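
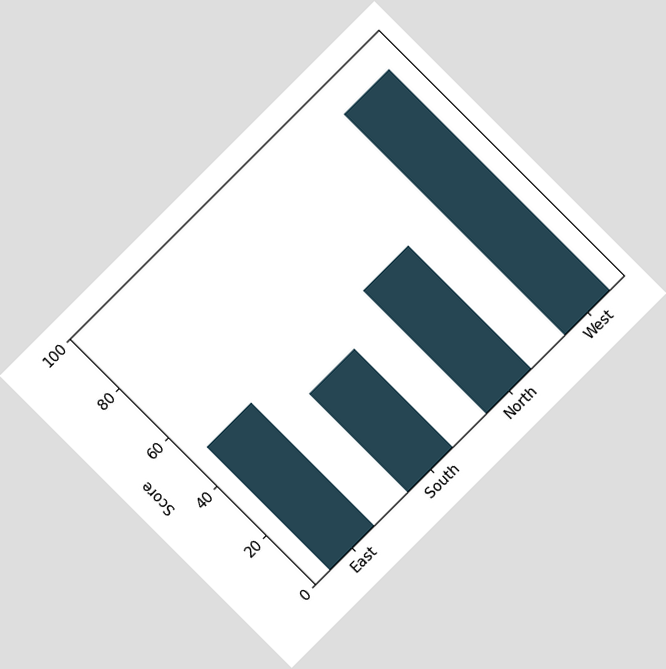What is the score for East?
50

The chart is tilted about 45° counter-clockwise. Reading along the chart's y-axis, the East bar reaches 50.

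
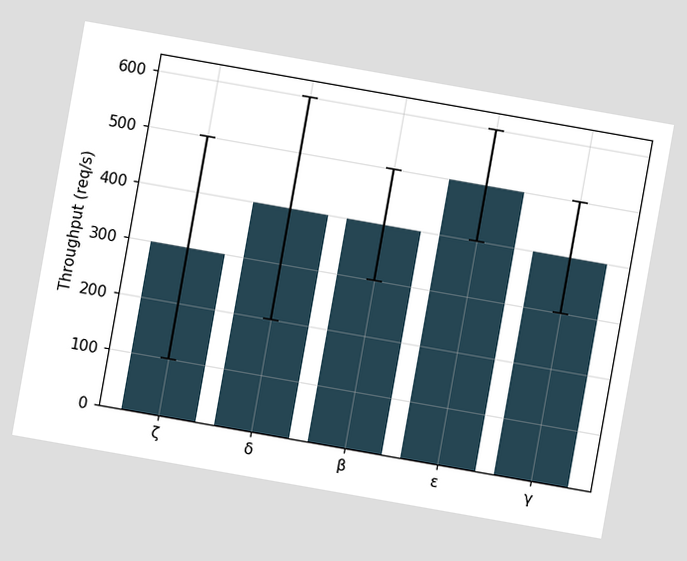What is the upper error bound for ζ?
The chart is tilted about 10° clockwise. The ζ bar's upper whisker reaches 500req/s.

500req/s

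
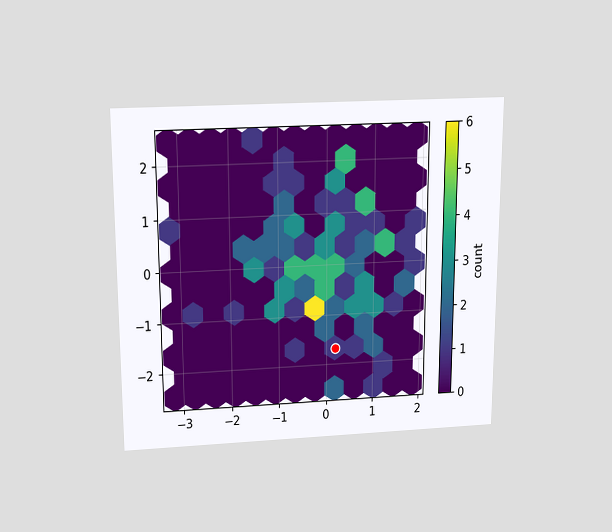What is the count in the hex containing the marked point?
The chart is viewed slightly from above. The marked hex reads 1 on the colorbar.

1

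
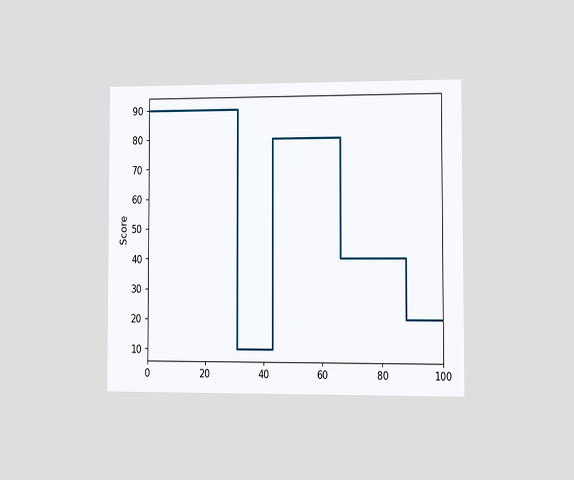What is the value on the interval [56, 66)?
The chart is viewed at a slight angle. On [56, 66) the step sits at 80.

80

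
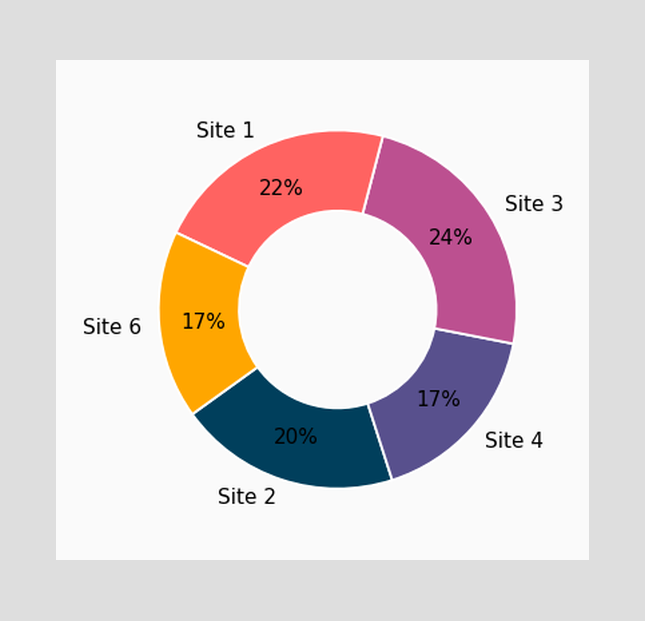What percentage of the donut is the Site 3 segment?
24%

The Site 3 segment takes up 24% of the ring.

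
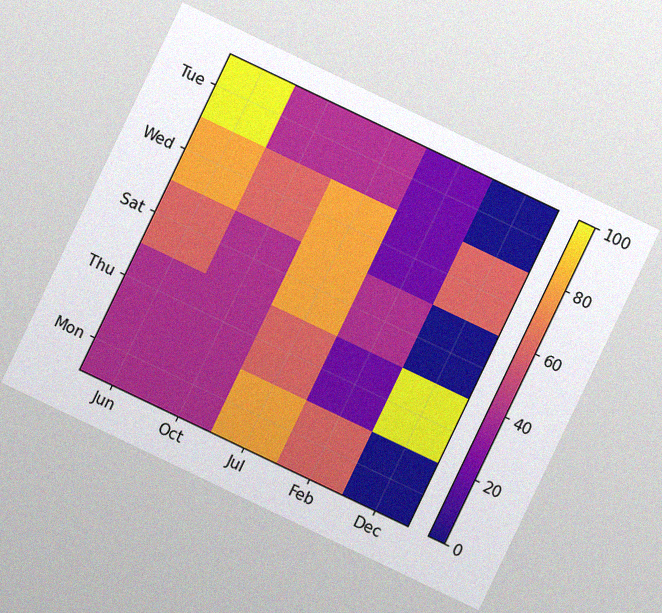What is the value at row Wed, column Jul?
80

The chart is tilted about 26° clockwise, with some photo noise. Matching cell (Wed, Jul) against the colorbar gives 80.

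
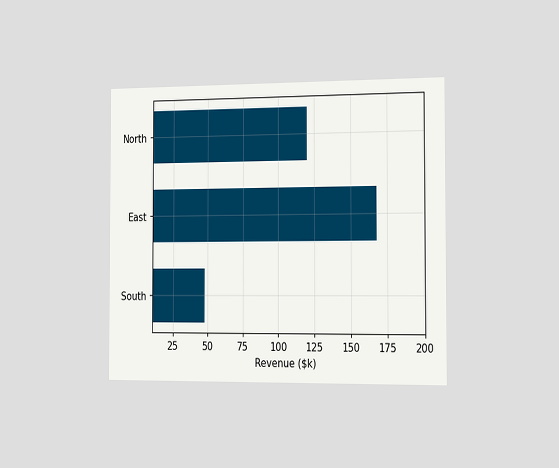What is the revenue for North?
The chart is viewed slightly from the right. Reading along the chart's x-axis, the North bar reaches $120k.

$120k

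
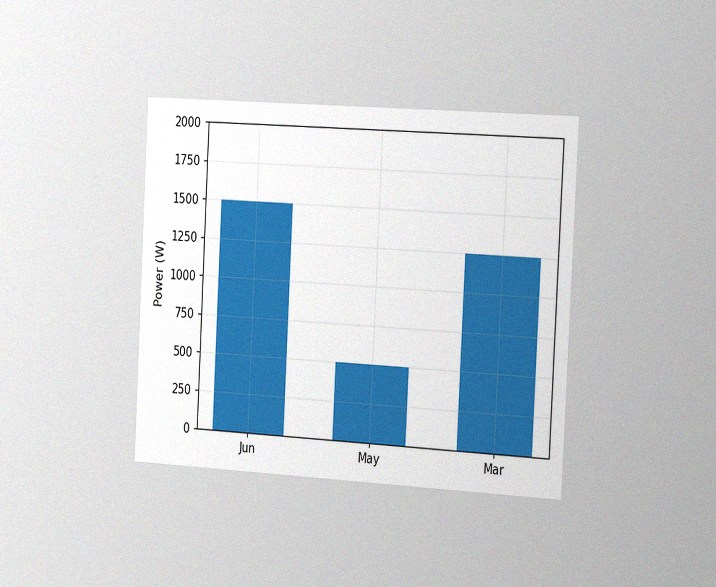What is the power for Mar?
1250W

The chart is tilted about 3° clockwise and viewed slightly from the right, with some photo noise. Reading along the chart's y-axis, the Mar bar reaches 1250W.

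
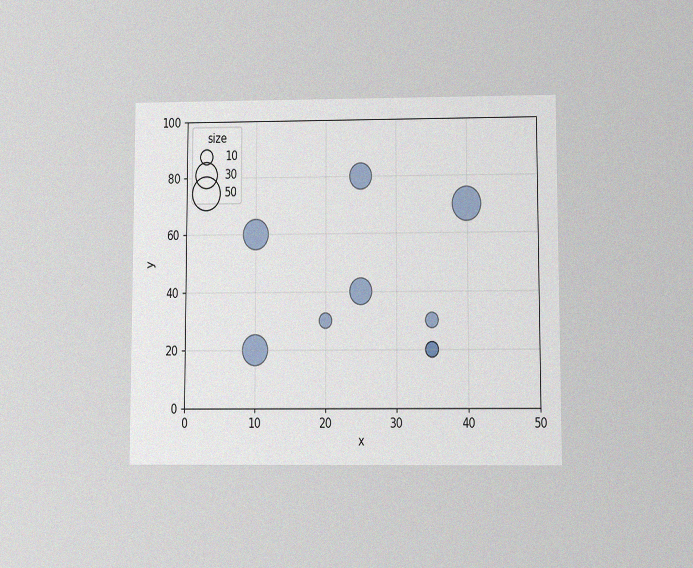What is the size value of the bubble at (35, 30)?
The chart is viewed at a slight angle, with some photo noise. Matching the bubble at (35, 30) against the size legend gives 10.

10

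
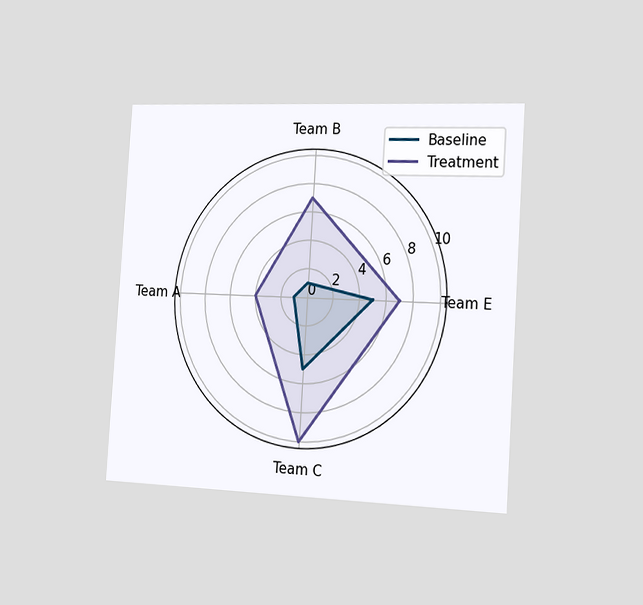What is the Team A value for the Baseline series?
The chart is tilted about 4° clockwise and viewed slightly from the right. On the Team A axis, Baseline reaches 1.

1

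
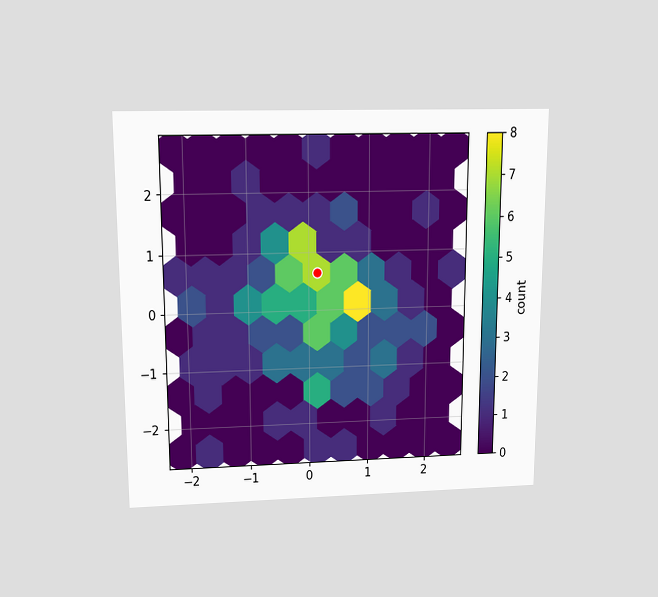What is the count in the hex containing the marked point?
7

The chart is viewed slightly from above. The marked hex reads 7 on the colorbar.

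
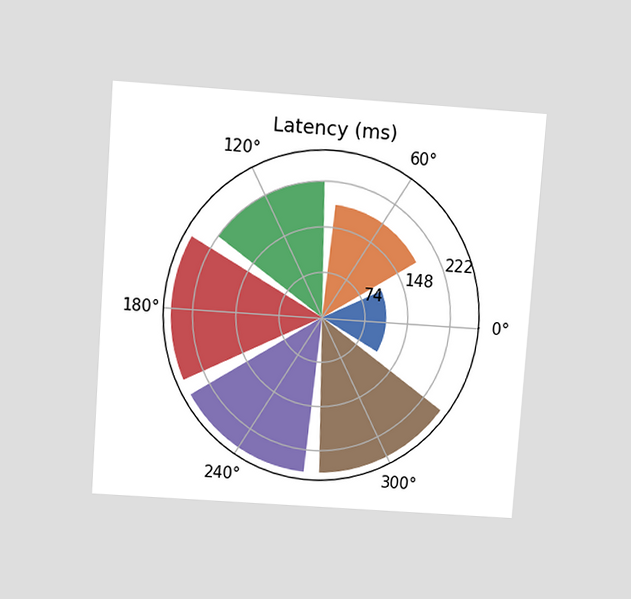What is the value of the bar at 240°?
259ms

The chart is tilted about 4° clockwise and viewed slightly from above. The bar at 240° reaches 259ms on the radial axis.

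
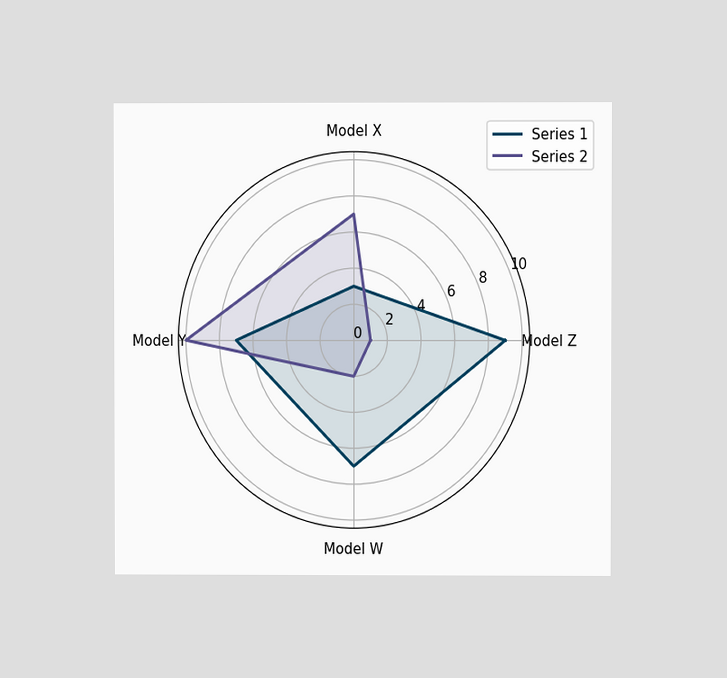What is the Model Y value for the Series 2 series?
The chart is viewed at a slight angle. On the Model Y axis, Series 2 reaches 10.

10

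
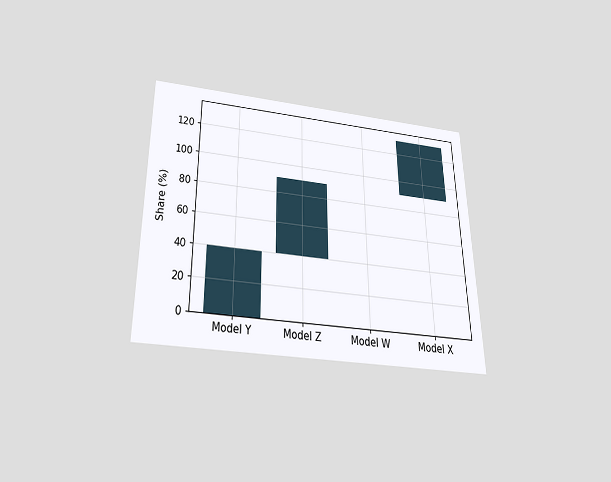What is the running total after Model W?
The chart is viewed slightly from below. After Model W the running total reaches 90%.

90%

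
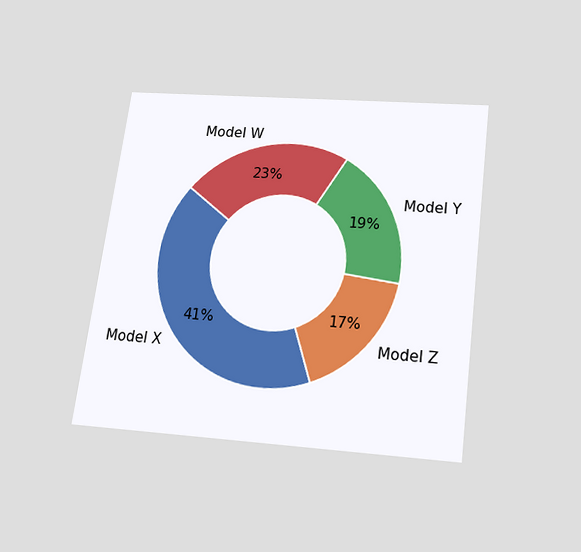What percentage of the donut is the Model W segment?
23%

The chart is tilted about 7° clockwise and viewed slightly from below. The Model W segment takes up 23% of the ring.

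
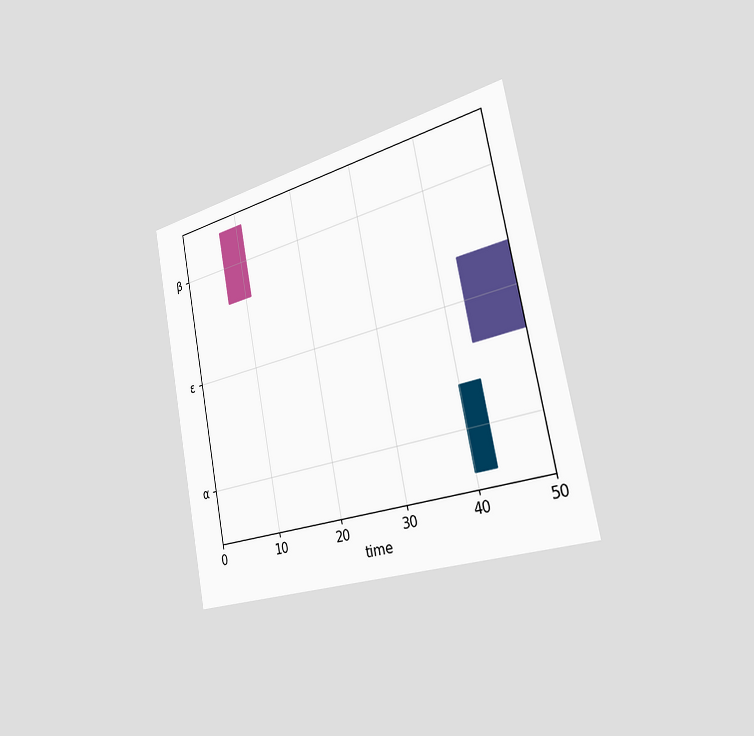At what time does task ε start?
The chart is tilted about 11° counter-clockwise and viewed slightly from the right. The ε bar begins at t=43.

43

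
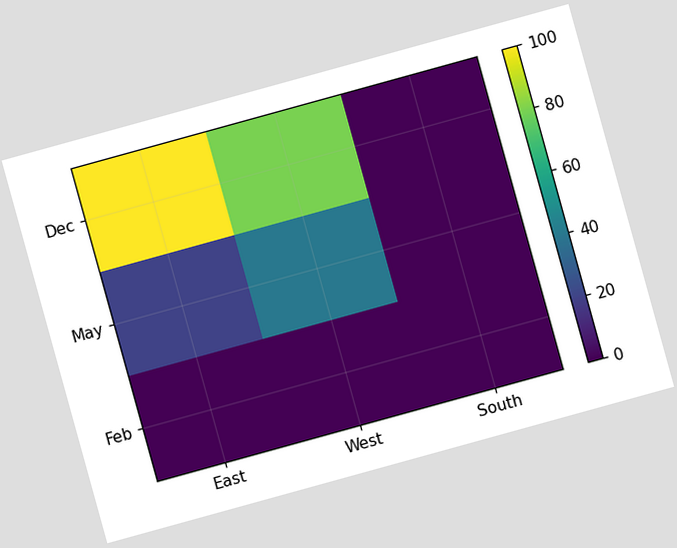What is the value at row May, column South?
0

The chart is tilted about 15° counter-clockwise. Matching cell (May, South) against the colorbar gives 0.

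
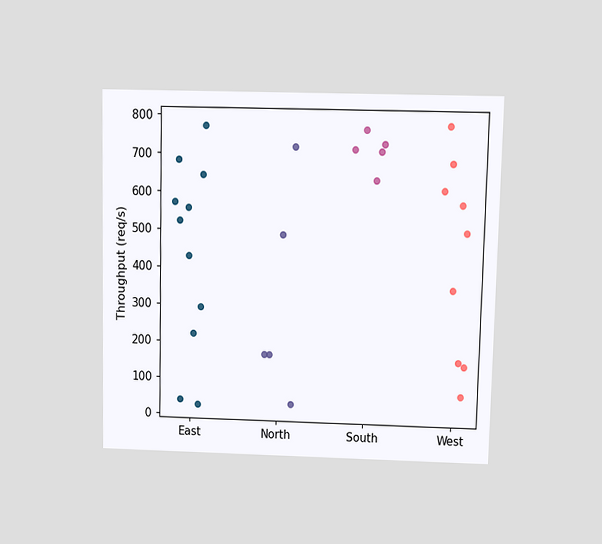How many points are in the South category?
The chart is viewed at a slight angle. Counting the markers in the South column gives 5.

5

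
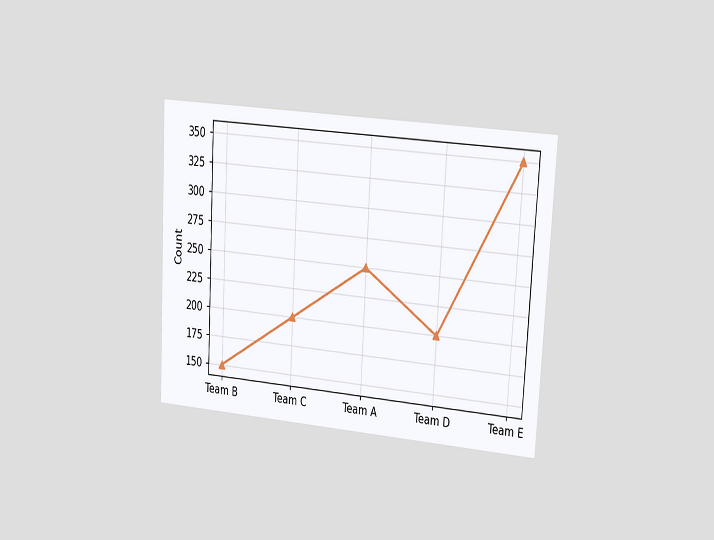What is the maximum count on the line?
350

The chart is tilted about 3° clockwise and viewed slightly from the right. The highest point is at Team E, and reading across to the y-axis gives 350.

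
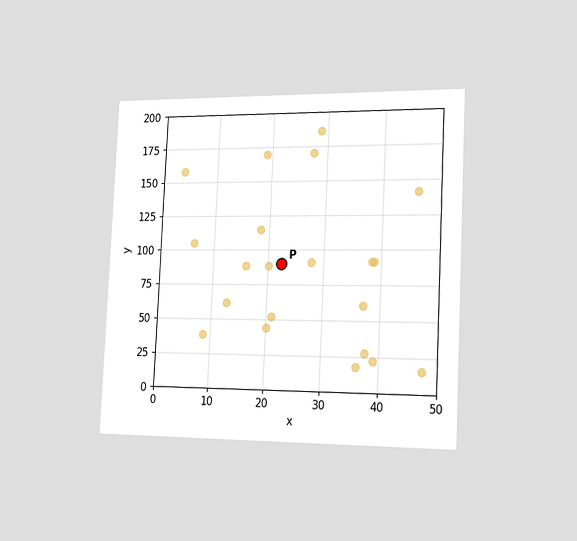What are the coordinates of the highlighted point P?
(22.5, 90)

The chart is tilted about 3° clockwise and viewed slightly from the right. Following the gridlines from P to each axis, P sits at (22.5, 90).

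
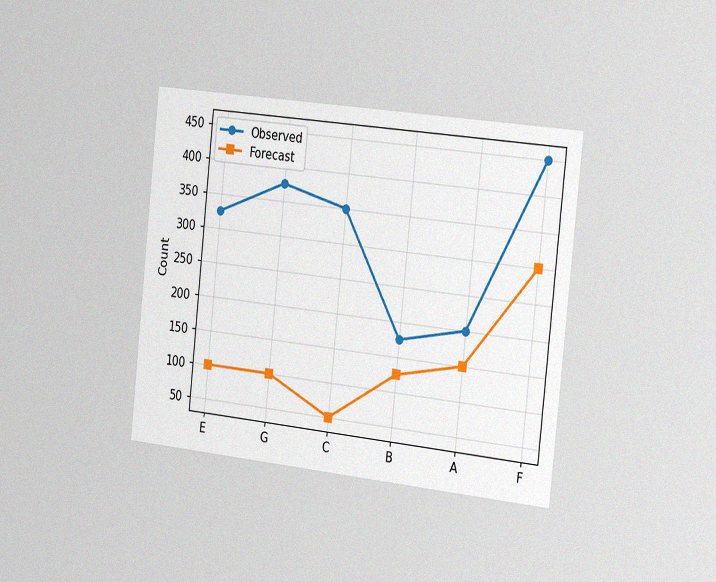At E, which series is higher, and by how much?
The chart is tilted about 6° clockwise and viewed slightly from the right, with some photo noise. At E, Observed sits above the other line by 225.

Observed, by 225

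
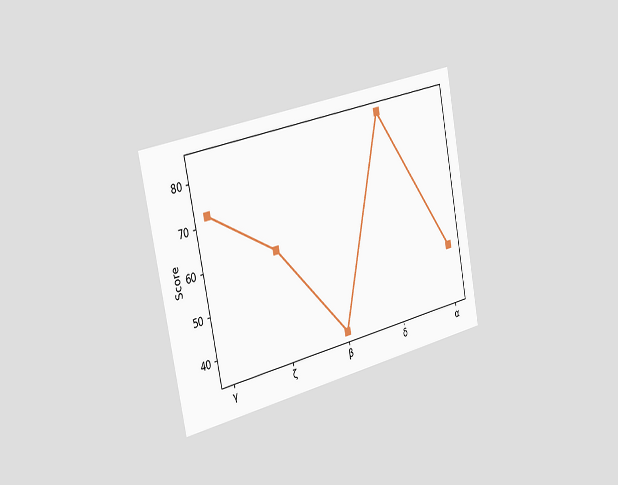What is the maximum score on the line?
84

The chart is tilted about 11° counter-clockwise and viewed slightly from the left. The highest point is at δ, and reading across to the y-axis gives 84.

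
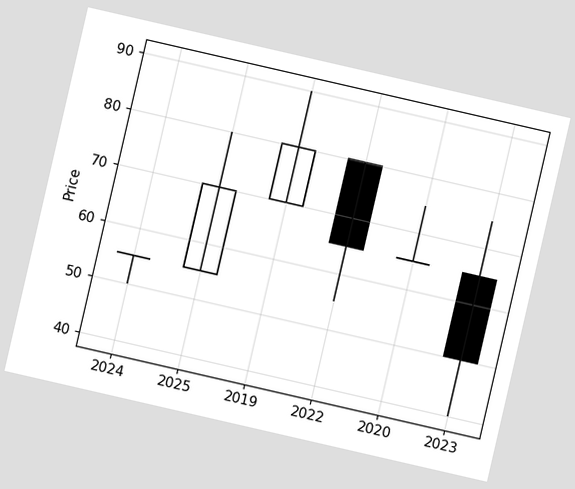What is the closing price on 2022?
65

The chart is tilted about 13° clockwise. The 2022 candle closes at 65.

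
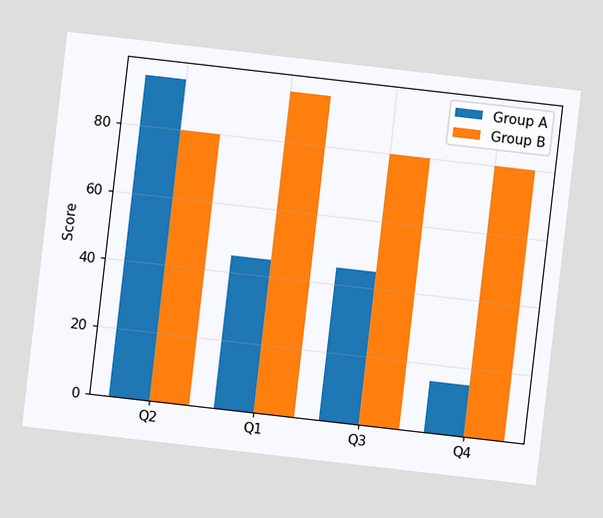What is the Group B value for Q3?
The chart is tilted about 7° clockwise. The Group B bar at Q3 reaches 80 on the y-axis.

80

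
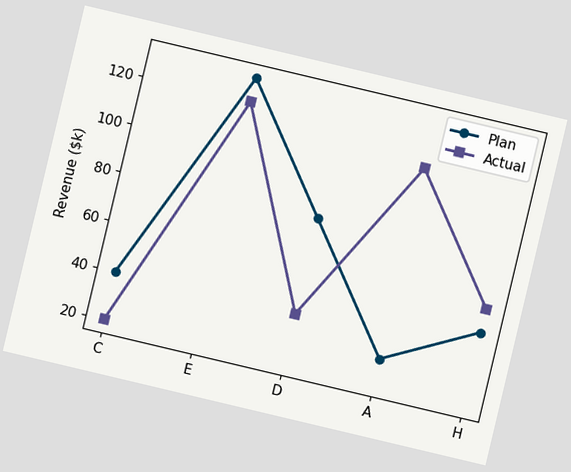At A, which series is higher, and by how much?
Actual, by $80k

The chart is tilted about 13° clockwise. At A, Actual sits above the other line by $80k.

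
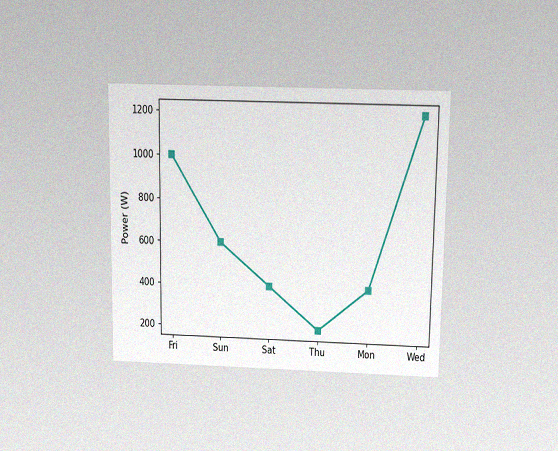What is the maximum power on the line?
The chart is viewed slightly from above, with some photo noise. The highest point is at Wed, and reading across to the y-axis gives 1200W.

1200W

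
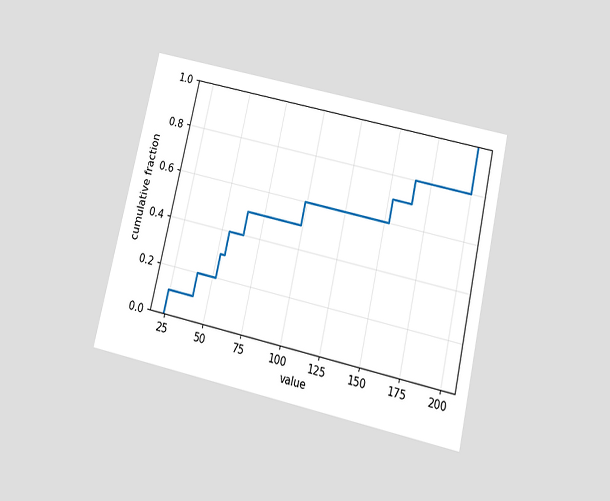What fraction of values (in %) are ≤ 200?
100%

The chart is tilted about 13° clockwise and viewed slightly from below. At x=200 the ECDF step is at 100%.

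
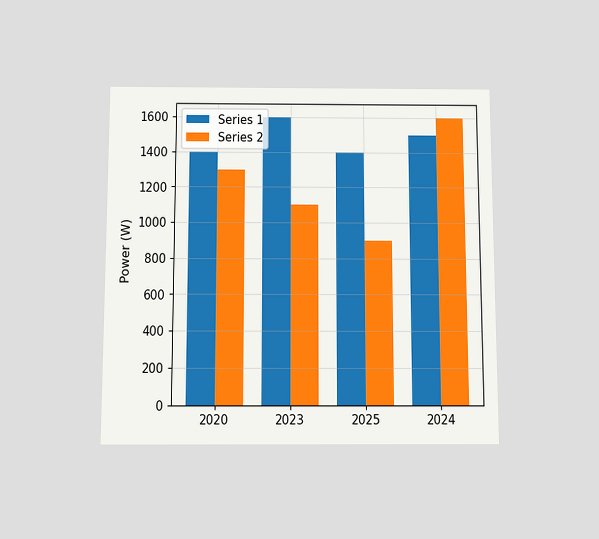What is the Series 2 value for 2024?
The chart is viewed slightly from below. The Series 2 bar at 2024 reaches 1600W on the y-axis.

1600W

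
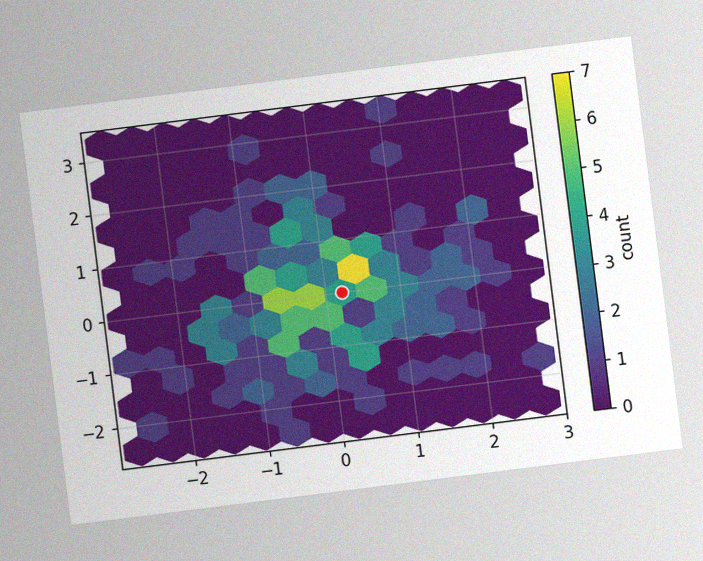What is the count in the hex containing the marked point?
The chart is tilted about 7° counter-clockwise, with some photo noise. The marked hex reads 4 on the colorbar.

4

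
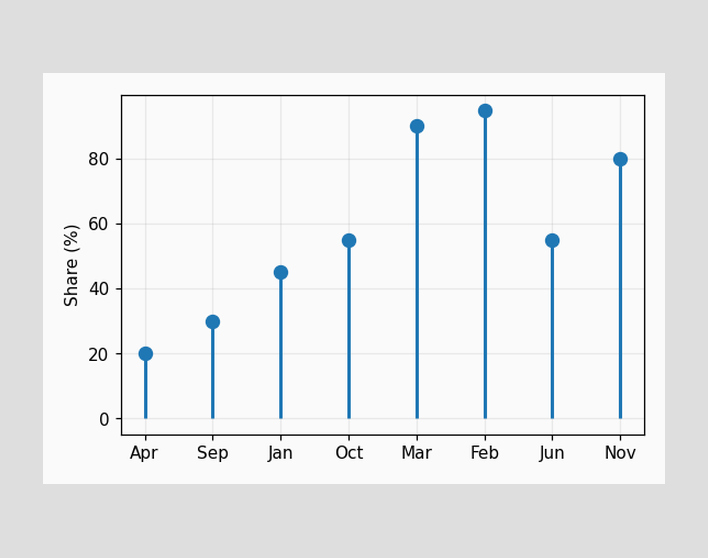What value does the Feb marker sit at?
95%

The Feb marker sits at 95%.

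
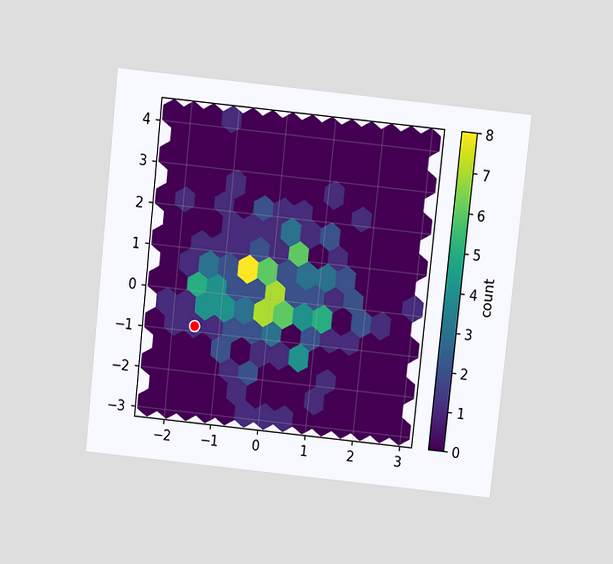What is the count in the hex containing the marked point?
1

The chart is tilted about 6° clockwise and viewed slightly from above. The marked hex reads 1 on the colorbar.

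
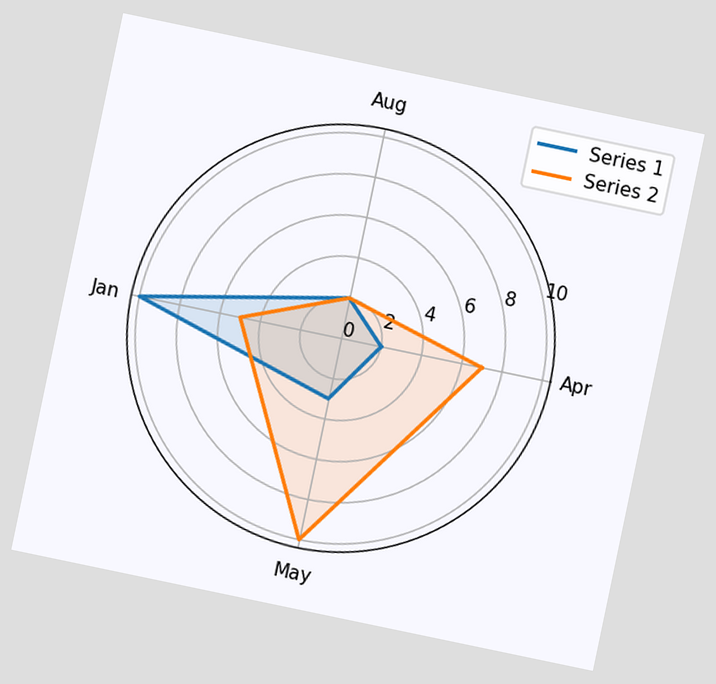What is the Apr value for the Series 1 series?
The chart is tilted about 12° clockwise. On the Apr axis, Series 1 reaches 2.

2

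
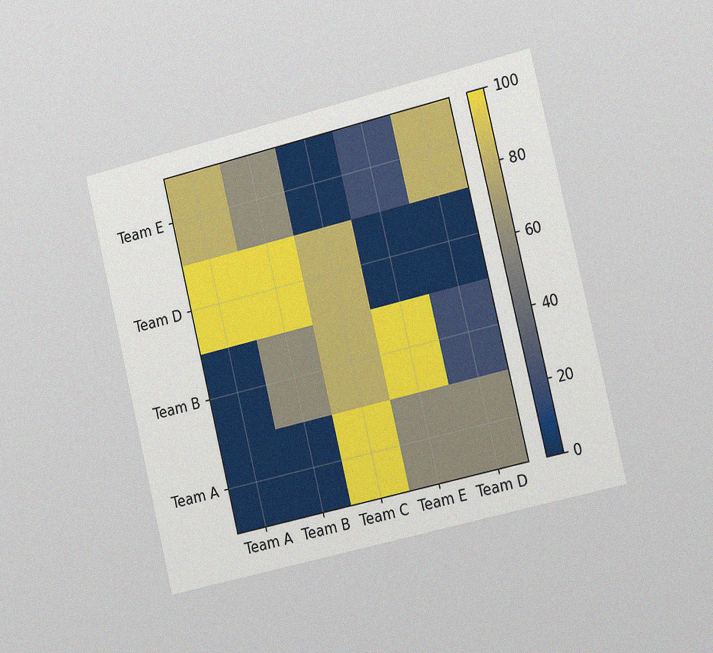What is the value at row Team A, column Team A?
The chart is tilted about 13° counter-clockwise and viewed slightly from the right, with some photo noise. Matching cell (Team A, Team A) against the colorbar gives 0.

0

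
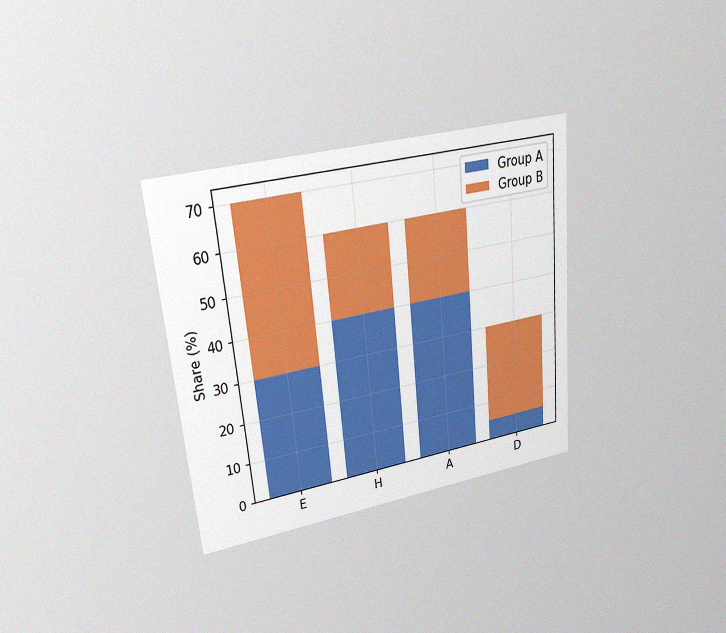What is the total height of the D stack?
The chart is tilted about 5° counter-clockwise and viewed at a slight angle, with some photo noise. The D stack's top reaches 30% on the y-axis.

30%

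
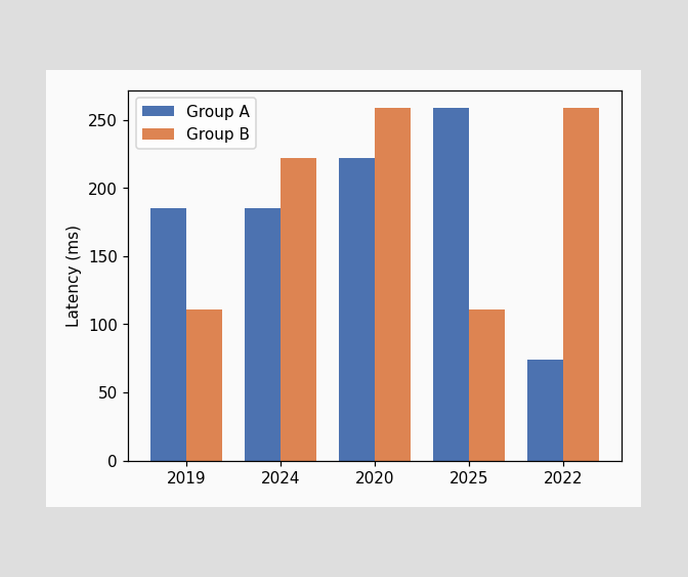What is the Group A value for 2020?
The Group A bar at 2020 reaches 222ms on the y-axis.

222ms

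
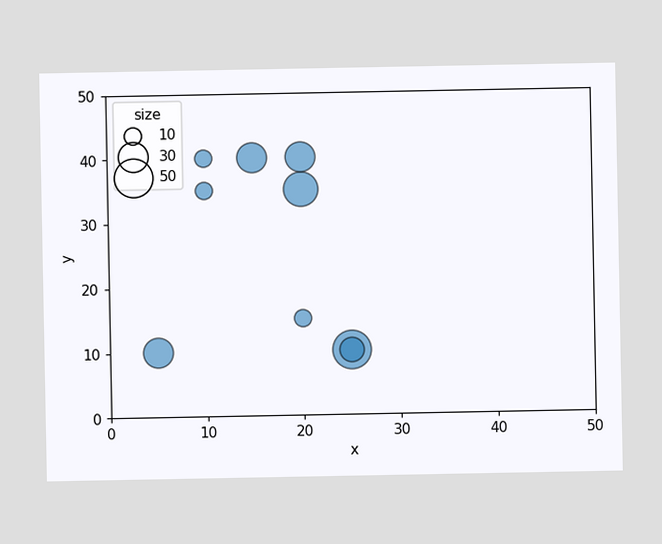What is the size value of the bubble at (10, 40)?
10

Matching the bubble at (10, 40) against the size legend gives 10.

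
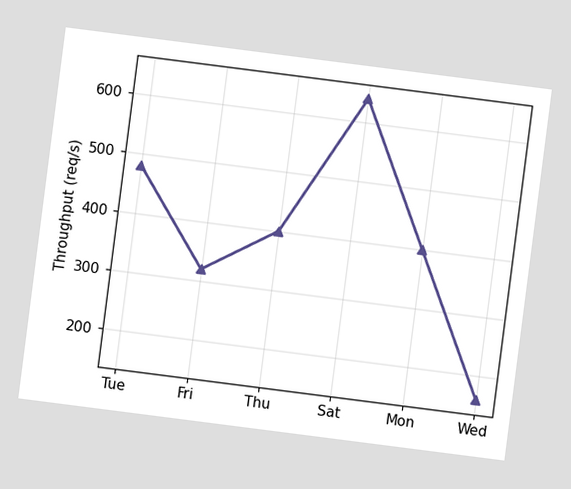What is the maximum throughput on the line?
640req/s

The chart is tilted about 7° clockwise. The highest point is at Sat, and reading across to the y-axis gives 640req/s.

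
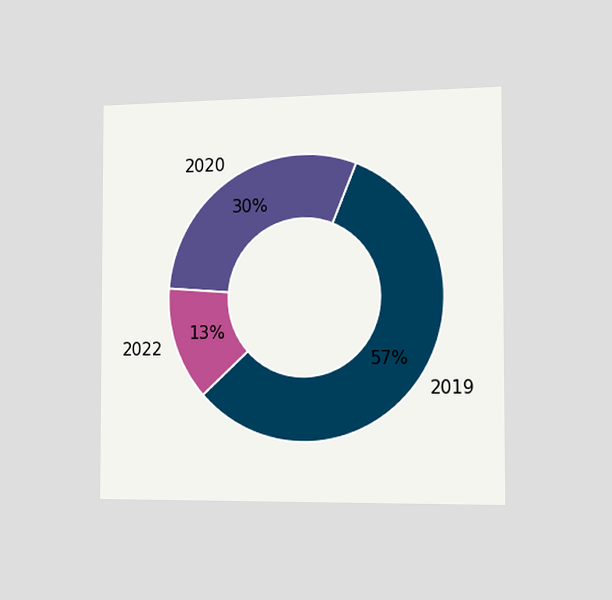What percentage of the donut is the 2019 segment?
57%

The chart is viewed slightly from the right. The 2019 segment takes up 57% of the ring.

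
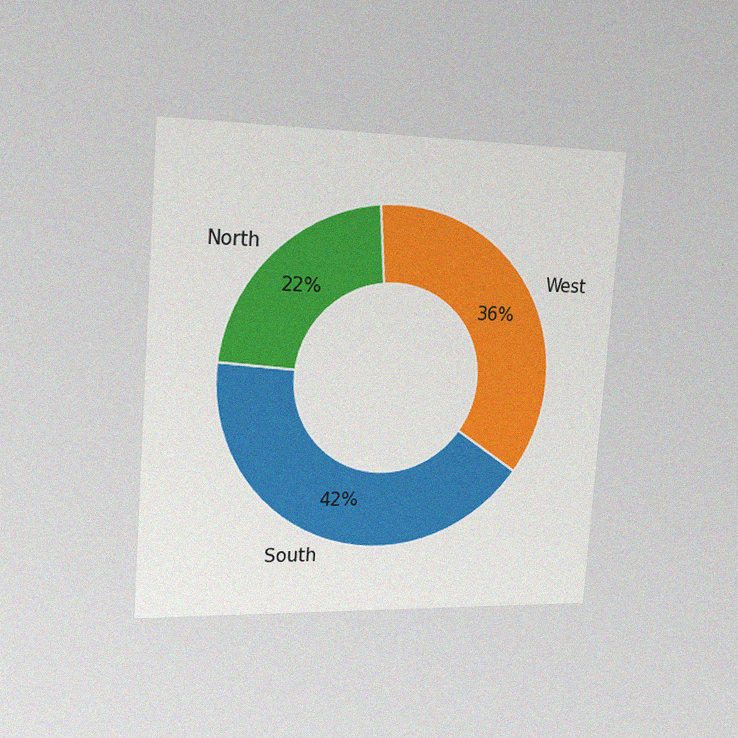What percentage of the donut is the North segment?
The chart is tilted about 4° clockwise and viewed slightly from the left, with some photo noise. The North segment takes up 22% of the ring.

22%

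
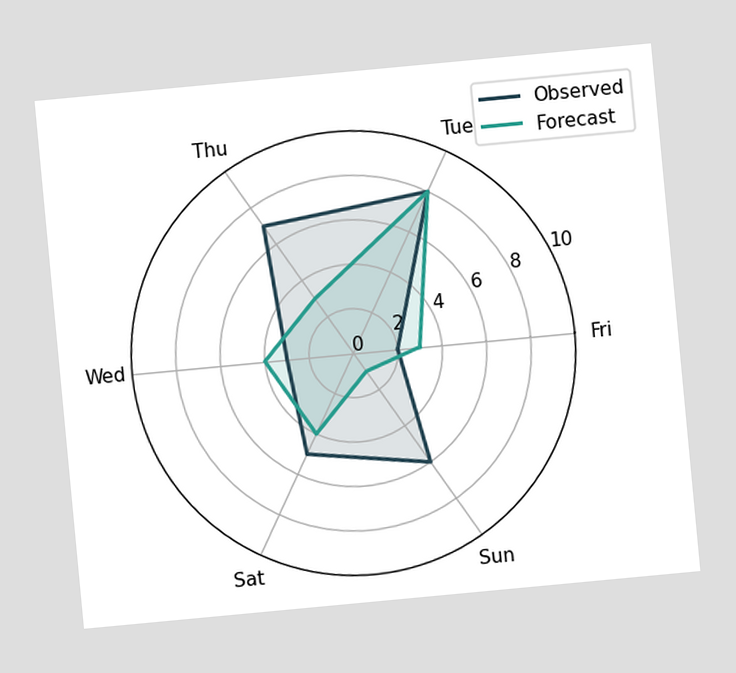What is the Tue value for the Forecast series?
8

The chart is tilted about 5° counter-clockwise. On the Tue axis, Forecast reaches 8.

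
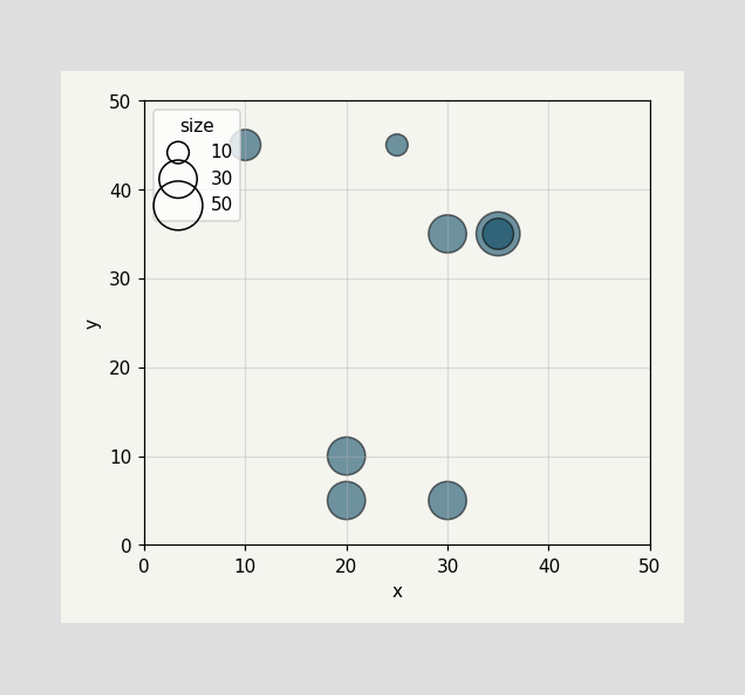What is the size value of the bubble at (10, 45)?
Matching the bubble at (10, 45) against the size legend gives 20.

20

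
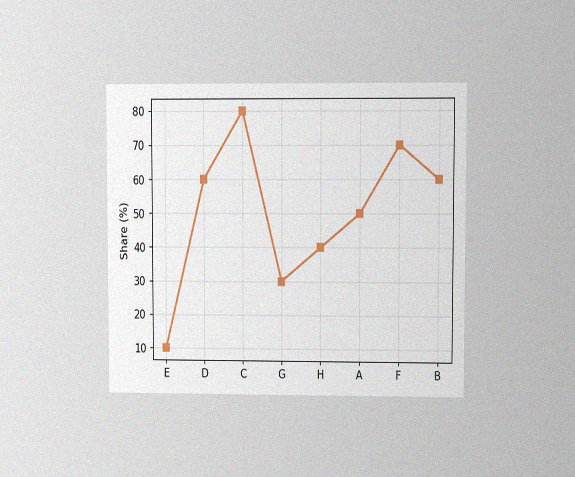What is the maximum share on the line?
The chart is viewed at a slight angle, with some photo noise. The highest point is at C, and reading across to the y-axis gives 80%.

80%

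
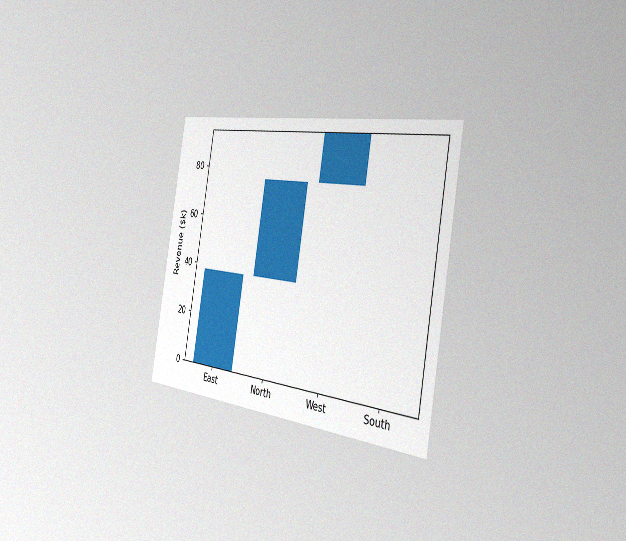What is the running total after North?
$76k

The chart is tilted about 10° clockwise and viewed slightly from the right, with some photo noise. After North the running total reaches $76k.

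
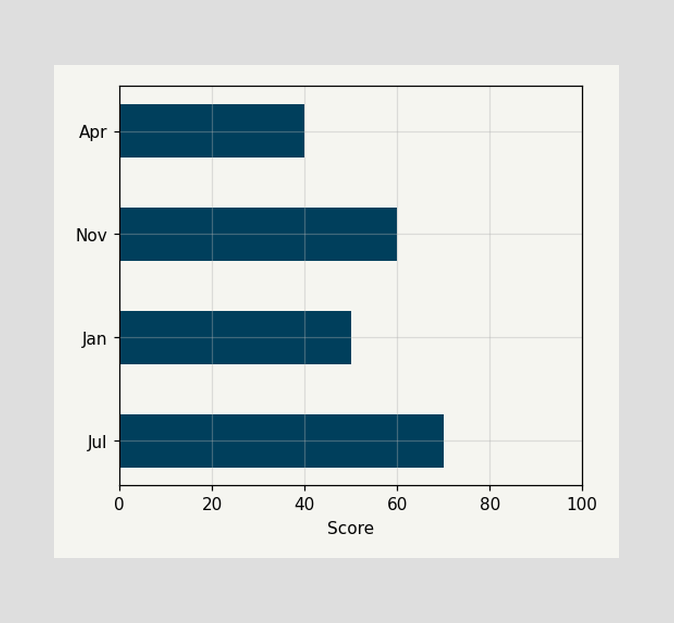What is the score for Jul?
70

Reading along the chart's x-axis, the Jul bar reaches 70.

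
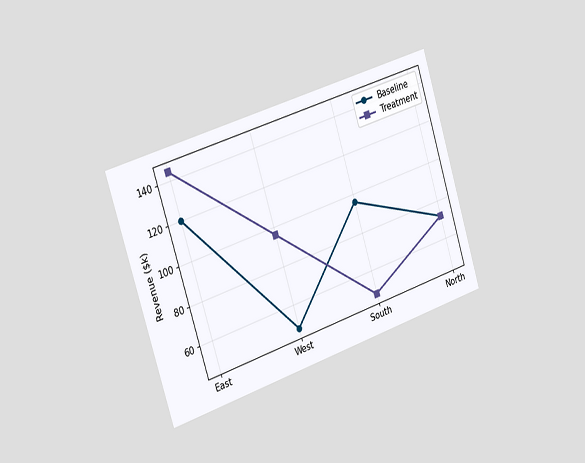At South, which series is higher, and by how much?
Baseline, by $48k

The chart is tilted about 18° counter-clockwise and viewed slightly from the left. At South, Baseline sits above the other line by $48k.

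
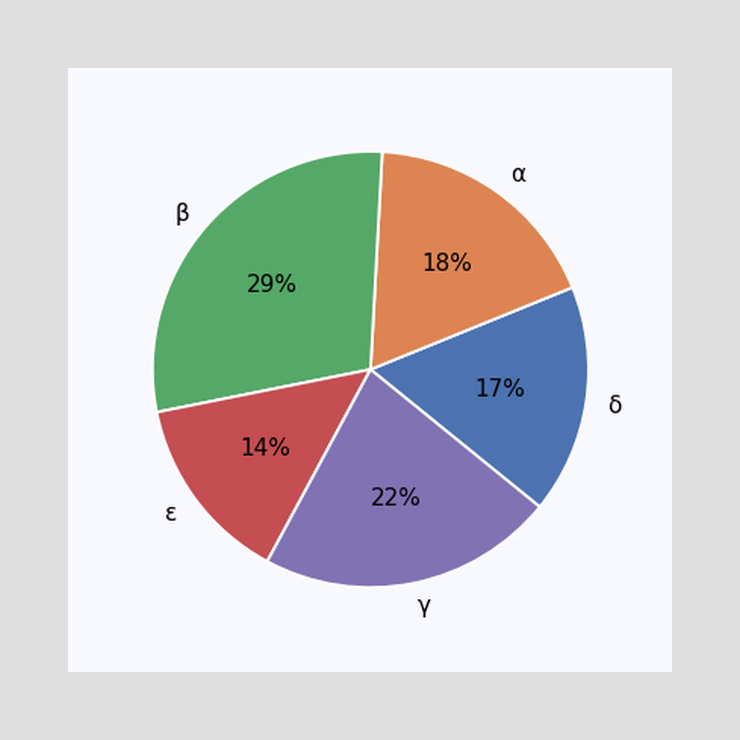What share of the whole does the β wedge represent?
29%

The β slice takes up 29% of the pie.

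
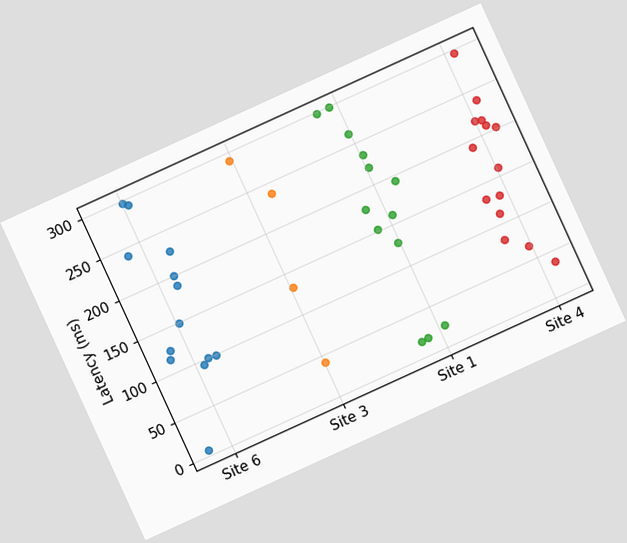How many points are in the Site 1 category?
13

The chart is tilted about 25° counter-clockwise. Counting the markers in the Site 1 column gives 13.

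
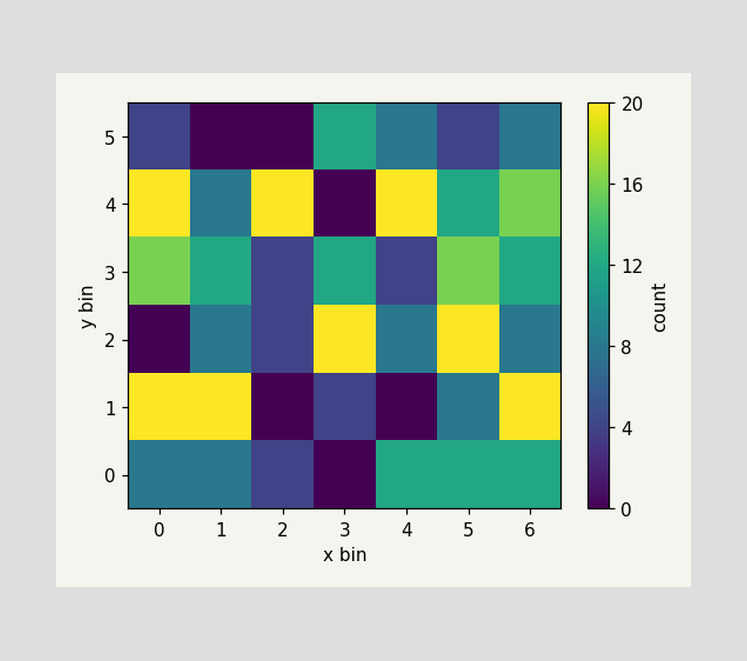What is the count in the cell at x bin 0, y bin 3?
Matching the cell (0, 3) against the colorbar gives 16.

16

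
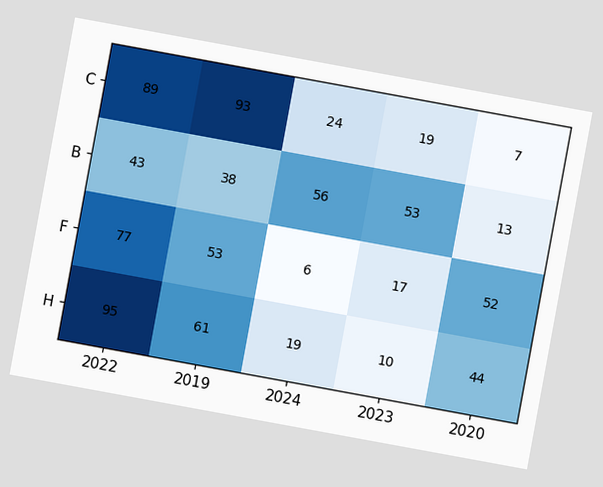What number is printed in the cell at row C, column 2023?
The chart is tilted about 10° clockwise. The (C, 2023) cell reads 19.

19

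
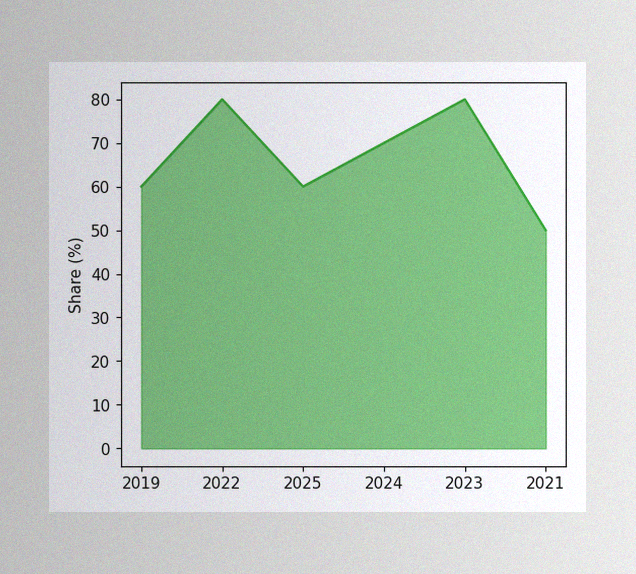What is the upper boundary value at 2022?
80%

The image has some photo noise and uneven lighting. At 2022 the upper boundary is at 80%.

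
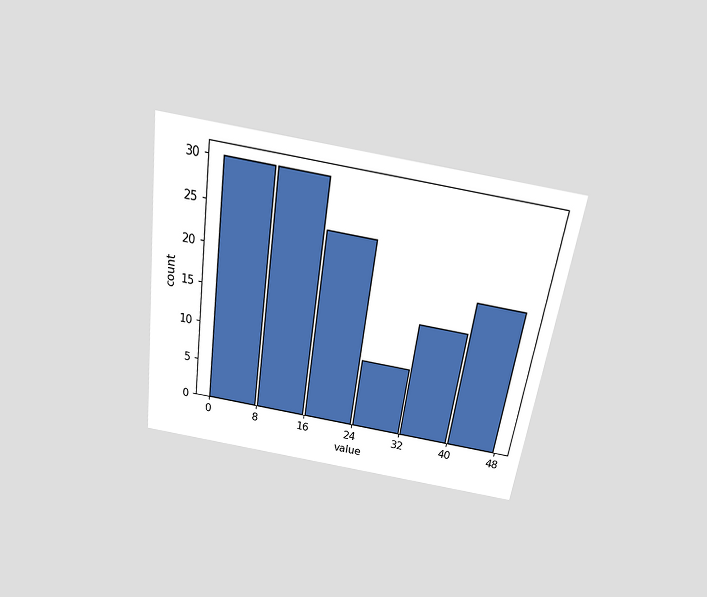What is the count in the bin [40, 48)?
19

The chart is tilted about 8° clockwise and viewed slightly from above. The [40, 48) bin has height 19.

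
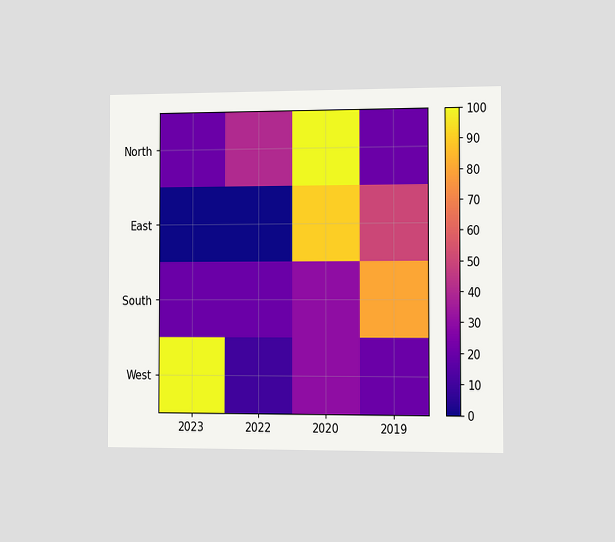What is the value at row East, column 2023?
The chart is viewed slightly from the right. Matching cell (East, 2023) against the colorbar gives 0.

0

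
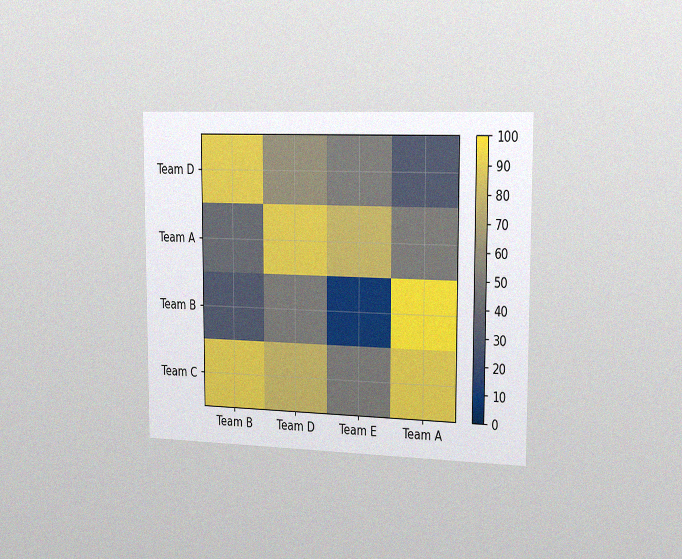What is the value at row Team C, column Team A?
90

The chart is viewed slightly from the right, with some photo noise. Matching cell (Team C, Team A) against the colorbar gives 90.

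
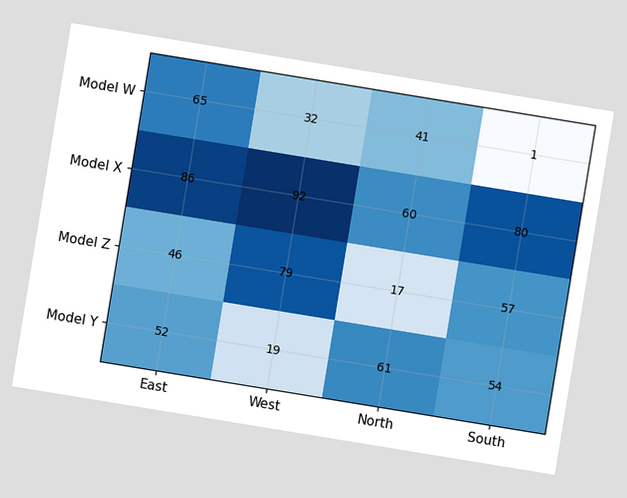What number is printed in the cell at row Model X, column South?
The chart is tilted about 9° clockwise. The (Model X, South) cell reads 80.

80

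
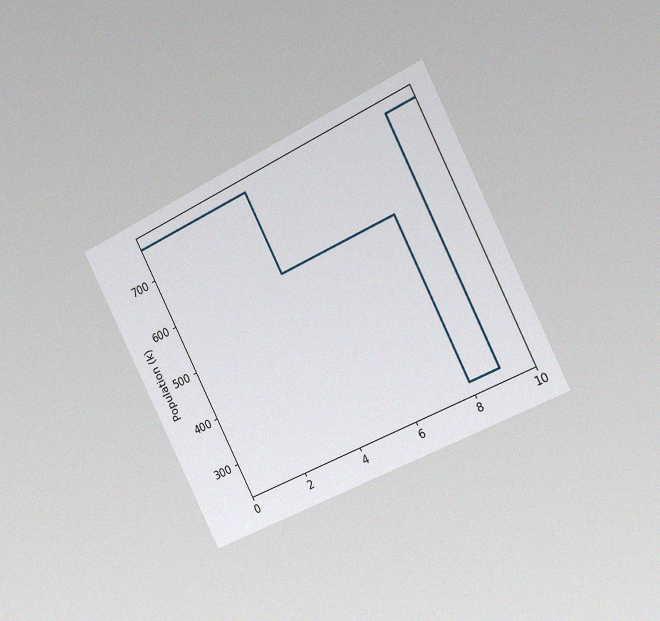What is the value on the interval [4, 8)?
595k

The chart is tilted about 26° counter-clockwise and viewed slightly from the right, with some photo noise. On [4, 8) the step sits at 595k.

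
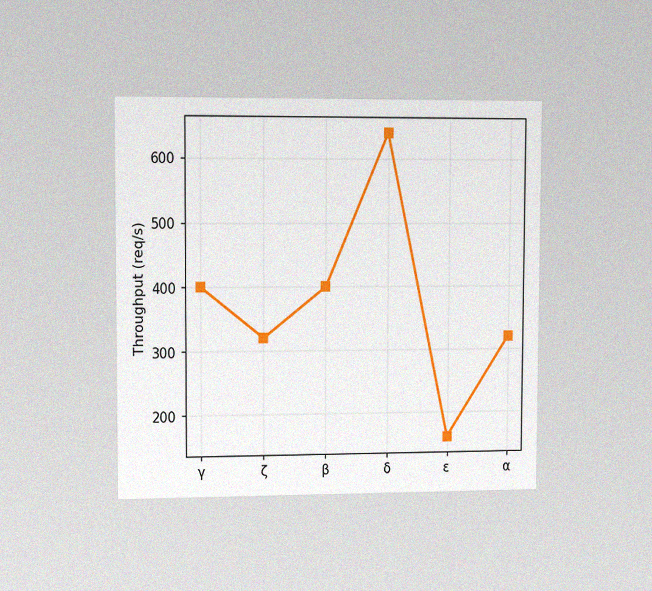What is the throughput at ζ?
320req/s

The chart is viewed slightly from the left, with some photo noise. At ζ, the line is at 320req/s.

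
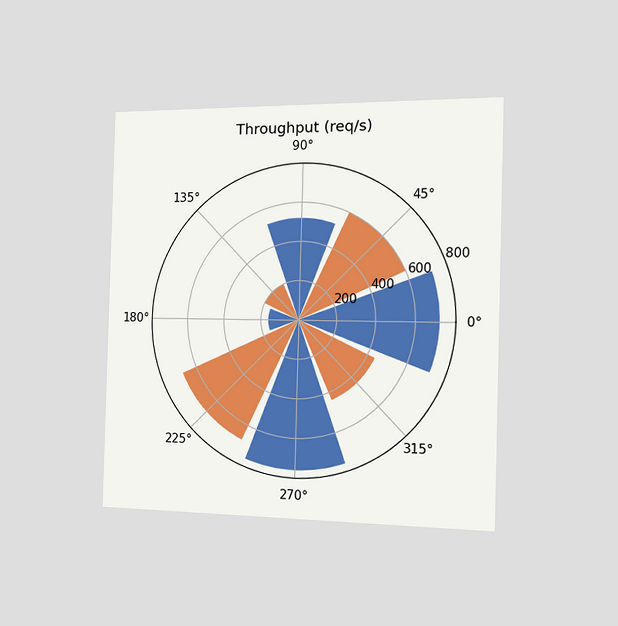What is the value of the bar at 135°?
200req/s

The chart is viewed slightly from the right. The bar at 135° reaches 200req/s on the radial axis.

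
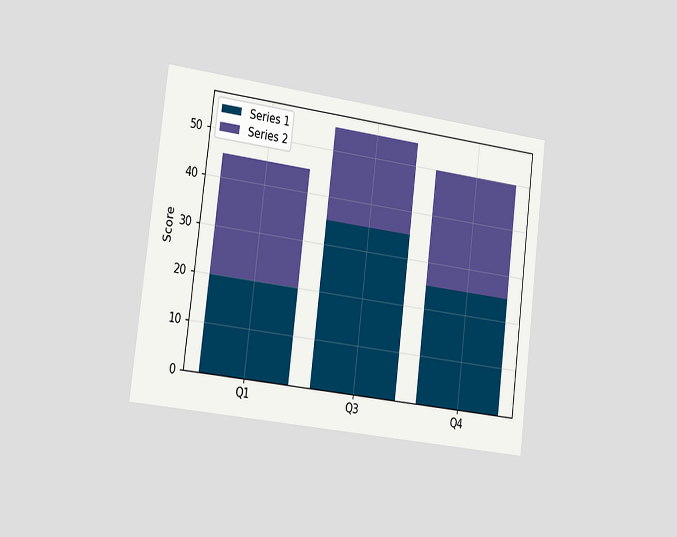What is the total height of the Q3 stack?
55

The chart is tilted about 7° clockwise and viewed slightly from the left. The Q3 stack's top reaches 55 on the y-axis.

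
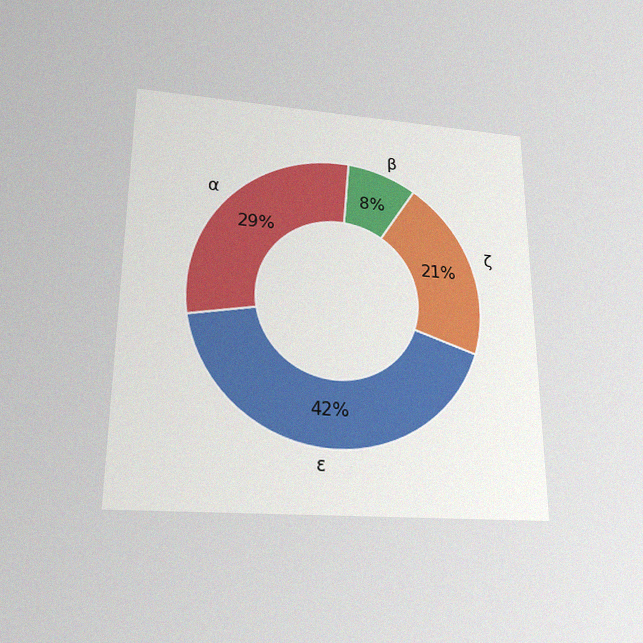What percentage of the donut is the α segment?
29%

The chart is viewed slightly from below, with some photo noise. The α segment takes up 29% of the ring.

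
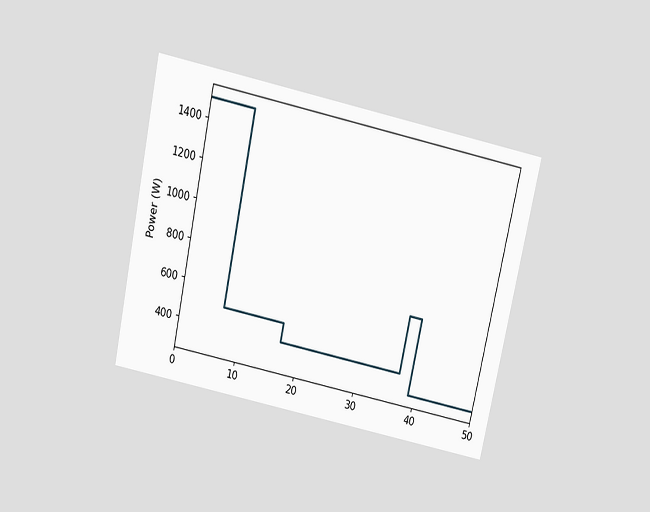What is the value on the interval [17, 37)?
The chart is tilted about 12° clockwise and viewed slightly from above. On [17, 37) the step sits at 400W.

400W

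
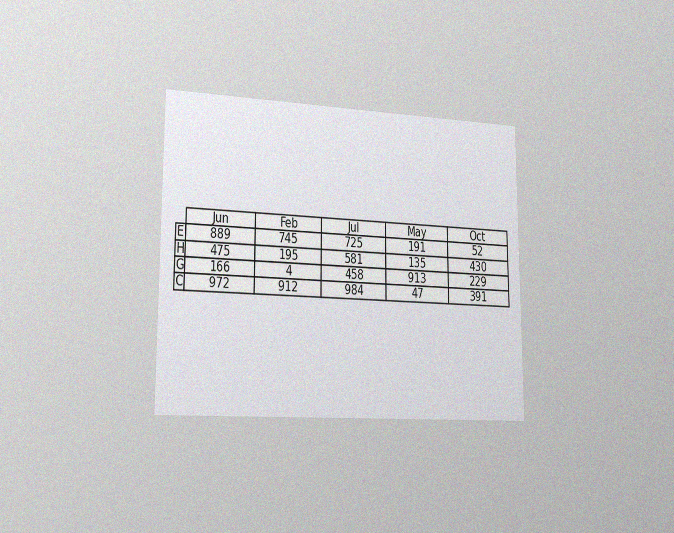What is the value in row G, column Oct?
The chart is viewed slightly from the left, with some photo noise. The (G, Oct) cell reads 229.

229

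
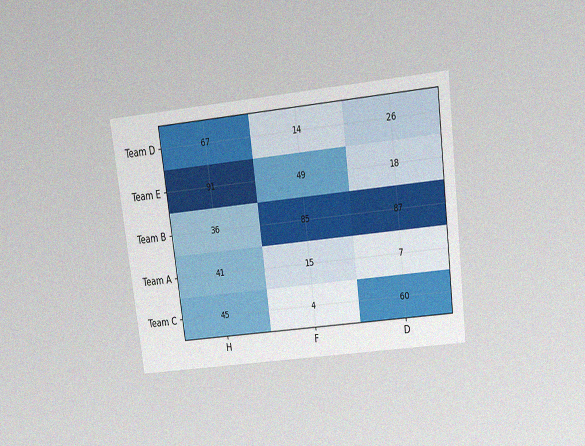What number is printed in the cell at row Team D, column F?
14

The chart is tilted about 7° counter-clockwise and viewed slightly from above, with some photo noise. The (Team D, F) cell reads 14.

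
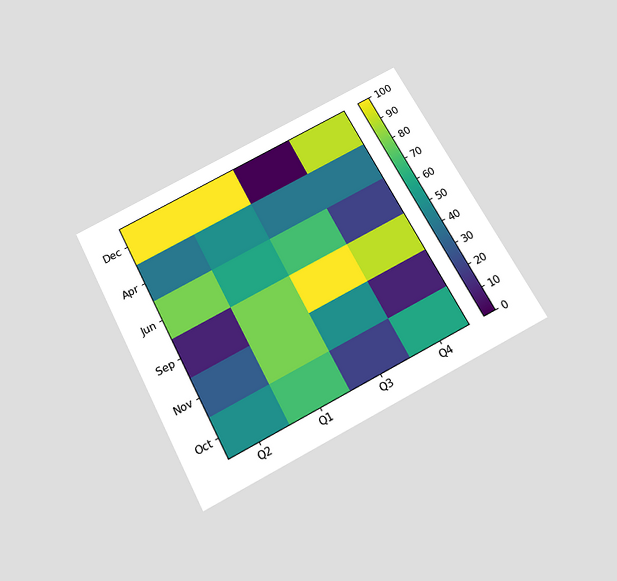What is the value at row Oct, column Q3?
20

The chart is tilted about 28° counter-clockwise and viewed slightly from below. Matching cell (Oct, Q3) against the colorbar gives 20.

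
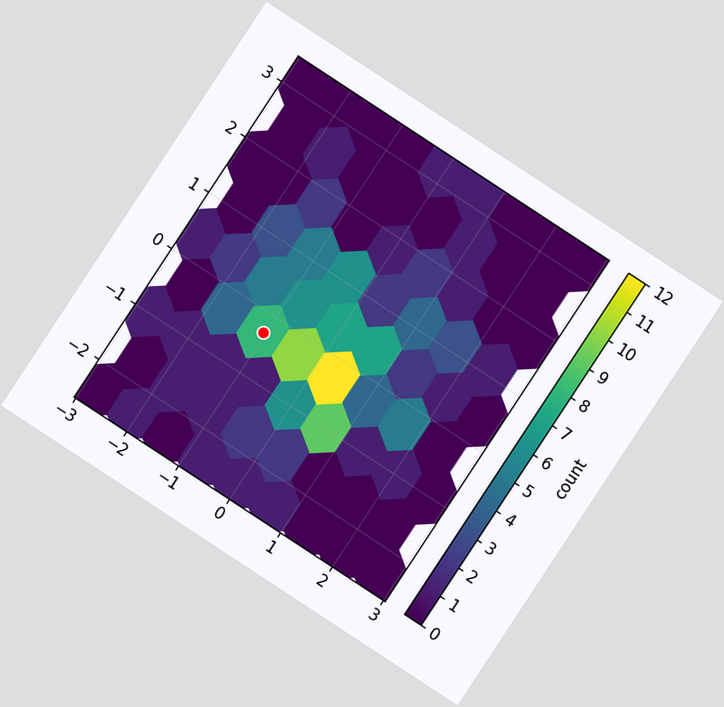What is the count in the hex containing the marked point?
8

The chart is tilted about 33° clockwise. The marked hex reads 8 on the colorbar.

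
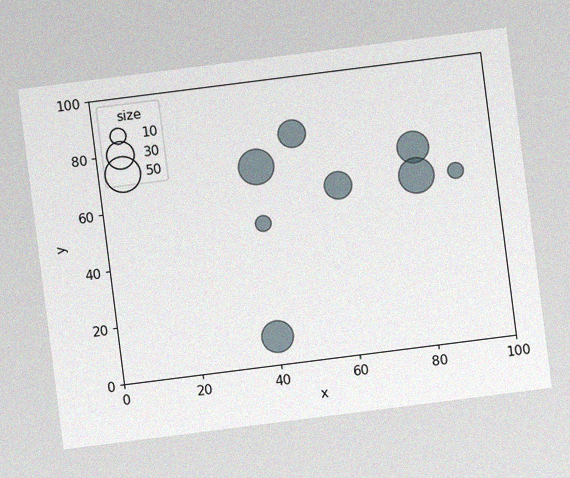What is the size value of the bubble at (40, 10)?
The chart is tilted about 7° counter-clockwise, with some photo noise. Matching the bubble at (40, 10) against the size legend gives 40.

40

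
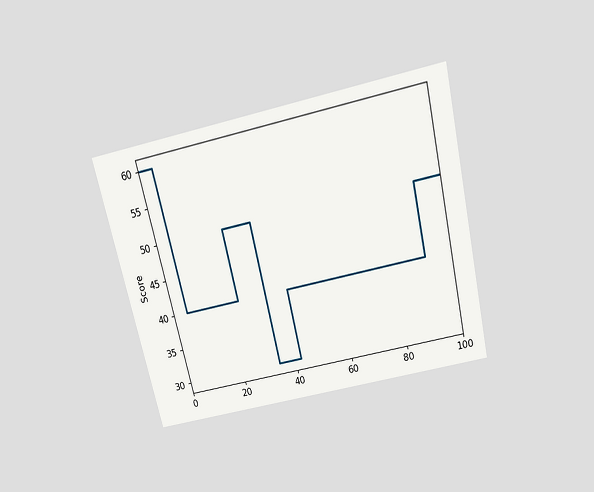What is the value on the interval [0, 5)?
60

The chart is tilted about 13° counter-clockwise and viewed slightly from above. On [0, 5) the step sits at 60.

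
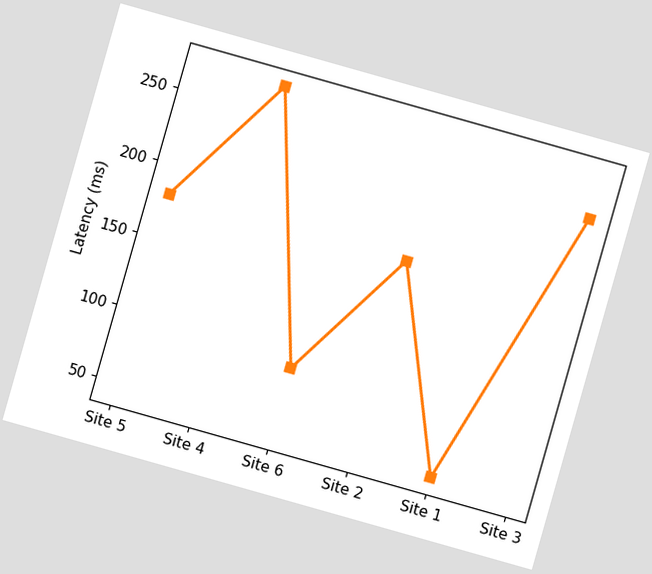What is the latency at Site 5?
The chart is tilted about 16° clockwise. At Site 5, the line is at 180ms.

180ms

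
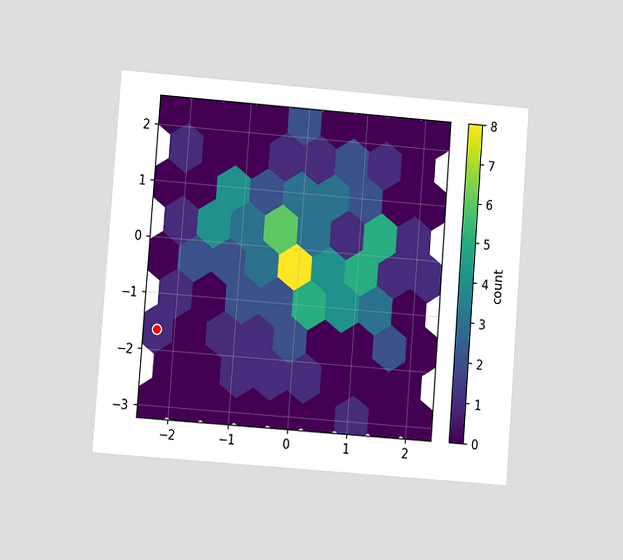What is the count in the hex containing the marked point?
The chart is tilted about 4° clockwise and viewed at a slight angle. The marked hex reads 1 on the colorbar.

1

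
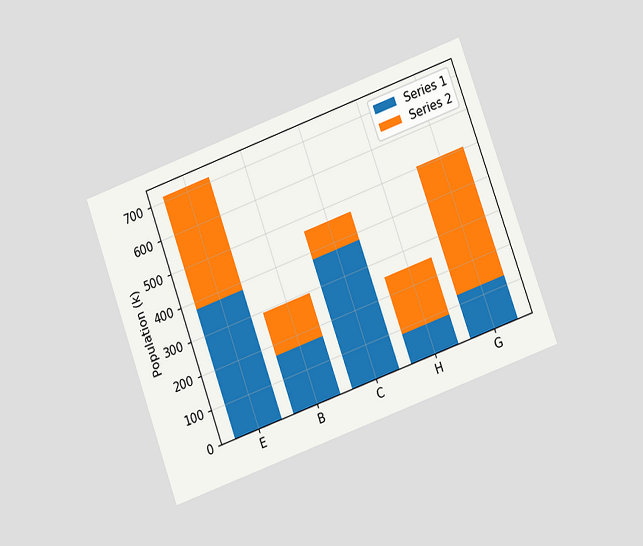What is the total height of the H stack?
252k

The chart is tilted about 20° counter-clockwise and viewed at a slight angle. The H stack's top reaches 252k on the y-axis.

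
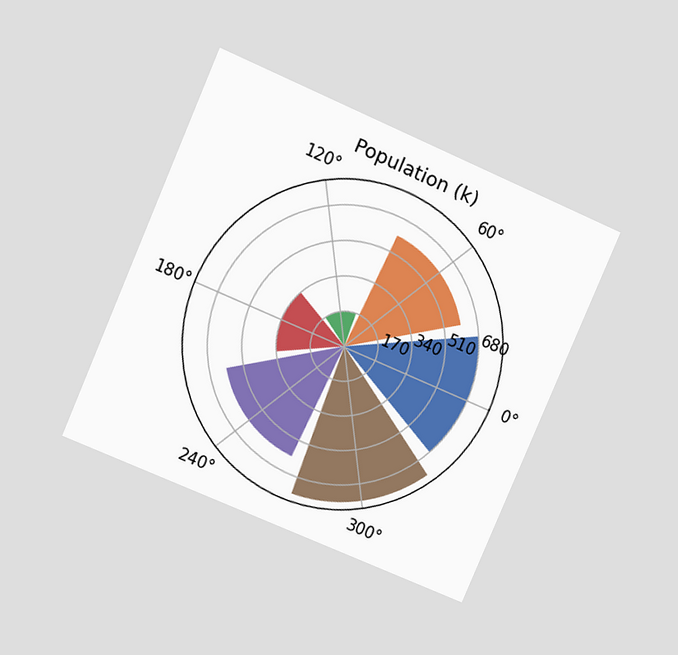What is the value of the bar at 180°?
340k

The chart is tilted about 23° clockwise and viewed at a slight angle. The bar at 180° reaches 340k on the radial axis.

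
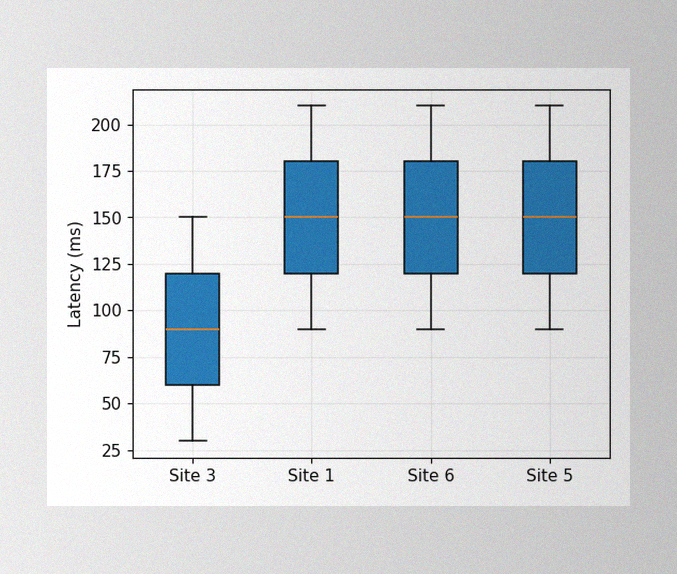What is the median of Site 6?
150ms

The image has some photo noise and uneven lighting. The median line in the Site 6 box sits at 150ms.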